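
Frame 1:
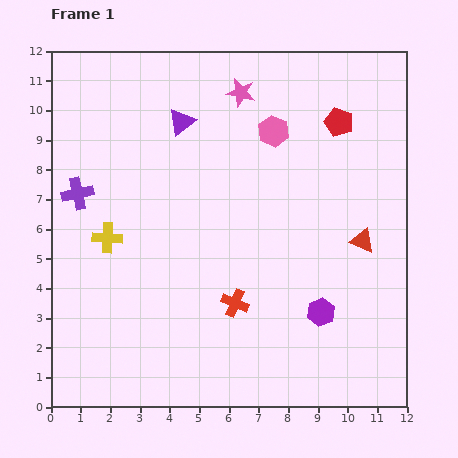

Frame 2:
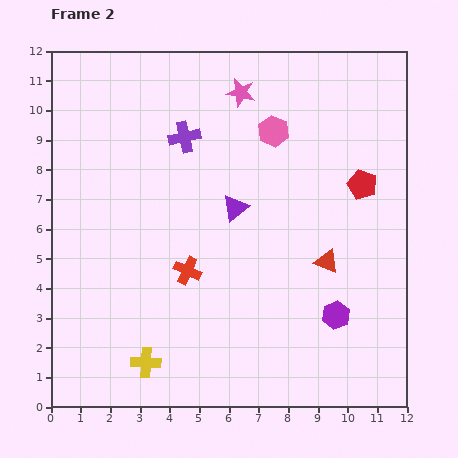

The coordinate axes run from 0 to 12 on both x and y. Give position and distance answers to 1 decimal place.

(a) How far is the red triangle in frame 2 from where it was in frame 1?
1.4

The red triangle moved from (10.5, 5.6) to (9.3, 4.9), a distance of √(1.2² + 0.7²) ≈ 1.4.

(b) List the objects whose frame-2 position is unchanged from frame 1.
the pink hexagon, the pink star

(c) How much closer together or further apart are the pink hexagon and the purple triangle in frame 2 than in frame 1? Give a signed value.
-0.2

Distance in frame 1: 3.1. Distance in frame 2: 2.9.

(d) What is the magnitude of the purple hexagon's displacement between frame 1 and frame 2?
0.5

The purple hexagon moved from (9.1, 3.2) to (9.6, 3.1), a distance of √(0.5² + 0.1²) ≈ 0.5.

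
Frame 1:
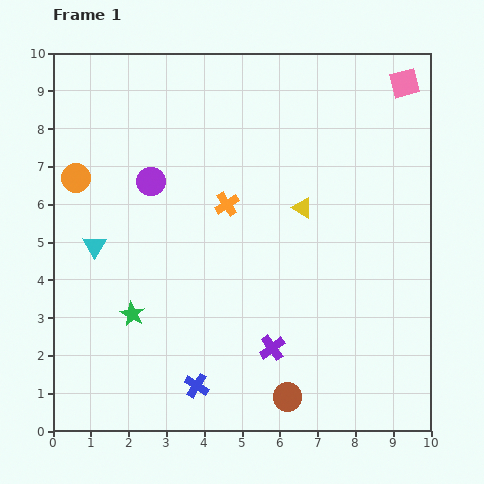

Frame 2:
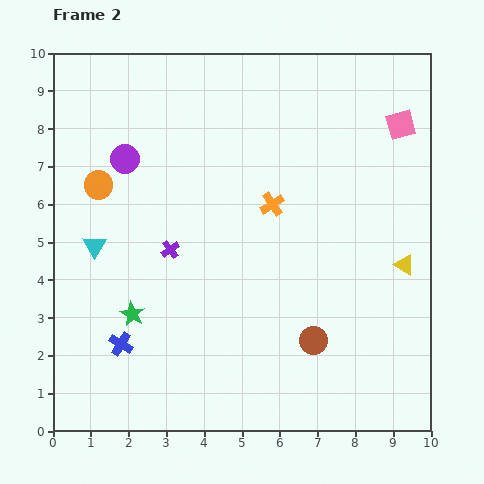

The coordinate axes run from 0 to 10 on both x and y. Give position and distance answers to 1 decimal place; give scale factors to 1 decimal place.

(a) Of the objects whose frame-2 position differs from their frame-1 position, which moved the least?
the orange circle

(moved 0.6)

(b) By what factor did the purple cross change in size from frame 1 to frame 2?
0.7×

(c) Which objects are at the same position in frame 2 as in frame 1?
the cyan triangle, the green star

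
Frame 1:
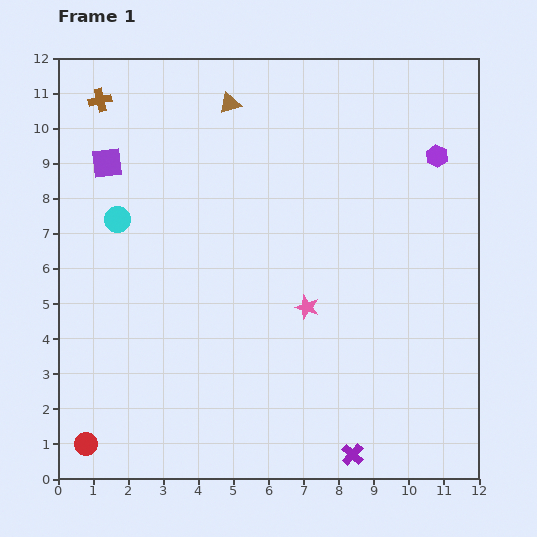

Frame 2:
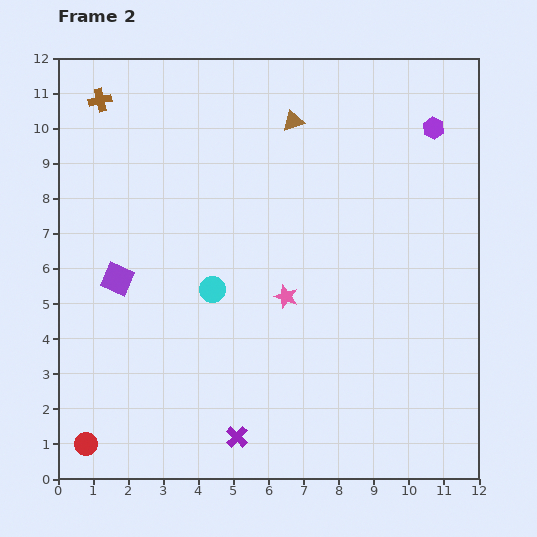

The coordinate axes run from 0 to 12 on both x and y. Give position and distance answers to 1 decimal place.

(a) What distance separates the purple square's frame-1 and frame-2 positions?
3.3

The purple square moved from (1.4, 9.0) to (1.7, 5.7), a distance of √(0.3² + 3.3²) ≈ 3.3.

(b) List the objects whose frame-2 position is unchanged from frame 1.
the brown cross, the red circle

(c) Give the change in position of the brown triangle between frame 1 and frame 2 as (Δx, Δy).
(1.8, -0.5)

The brown triangle was at (4.9, 10.7) in frame 1 and (6.7, 10.2) in frame 2.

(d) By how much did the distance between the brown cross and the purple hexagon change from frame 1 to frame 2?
-0.2

Distance in frame 1: 9.7. Distance in frame 2: 9.5.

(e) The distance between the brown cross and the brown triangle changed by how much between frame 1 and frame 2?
+1.8

Distance in frame 1: 3.7. Distance in frame 2: 5.5.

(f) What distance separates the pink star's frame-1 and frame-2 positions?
0.7

The pink star moved from (7.1, 4.9) to (6.5, 5.2), a distance of √(0.6² + 0.3²) ≈ 0.7.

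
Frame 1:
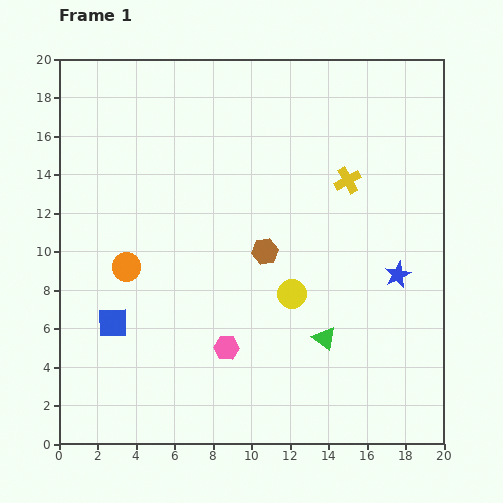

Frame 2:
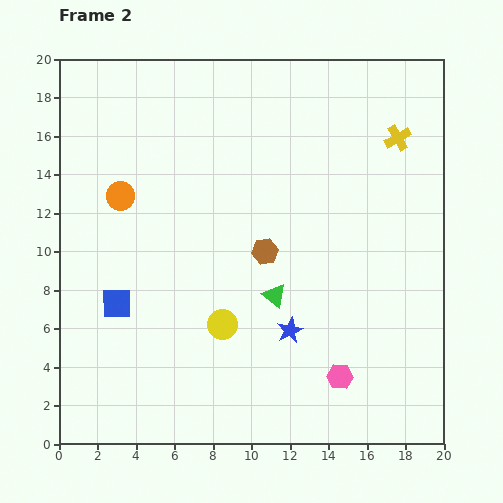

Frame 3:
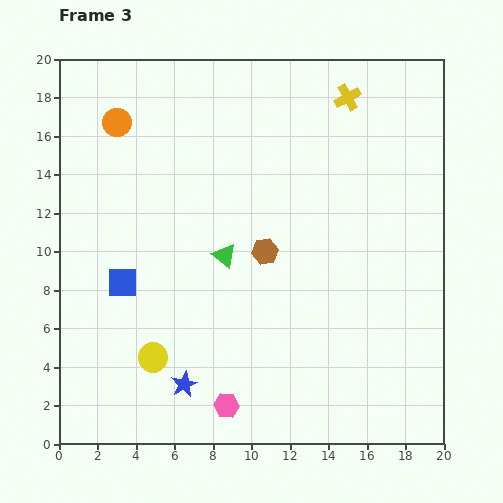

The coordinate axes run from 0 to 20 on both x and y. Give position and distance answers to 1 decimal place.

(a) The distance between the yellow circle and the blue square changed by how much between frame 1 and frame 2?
-3.8

Distance in frame 1: 9.4. Distance in frame 2: 5.6.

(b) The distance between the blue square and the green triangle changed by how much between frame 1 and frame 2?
-2.8

Distance in frame 1: 11.0. Distance in frame 2: 8.2.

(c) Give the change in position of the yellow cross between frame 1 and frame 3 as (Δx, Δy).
(0.0, 4.3)

The yellow cross was at (15.0, 13.7) in frame 1 and (15.0, 18.0) in frame 3.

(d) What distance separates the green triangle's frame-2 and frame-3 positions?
3.3

The green triangle moved from (11.2, 7.7) to (8.6, 9.8), a distance of √(2.6² + 2.1²) ≈ 3.3.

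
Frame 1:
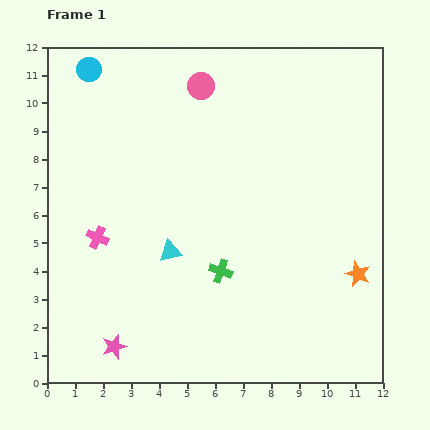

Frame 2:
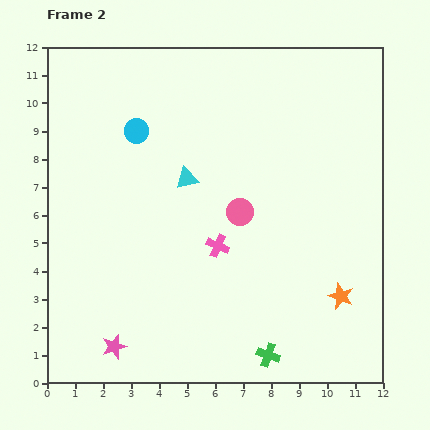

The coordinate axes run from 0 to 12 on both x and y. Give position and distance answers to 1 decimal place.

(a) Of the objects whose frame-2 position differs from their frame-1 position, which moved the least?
the orange star

(moved 1.0)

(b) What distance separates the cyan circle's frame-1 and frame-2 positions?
2.8

The cyan circle moved from (1.5, 11.2) to (3.2, 9.0), a distance of √(1.7² + 2.2²) ≈ 2.8.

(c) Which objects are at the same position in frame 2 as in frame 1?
the pink star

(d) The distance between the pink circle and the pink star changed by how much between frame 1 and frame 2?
-3.2

Distance in frame 1: 9.8. Distance in frame 2: 6.6.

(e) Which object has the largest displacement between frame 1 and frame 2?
the pink circle

(moved 4.7; next 4.3)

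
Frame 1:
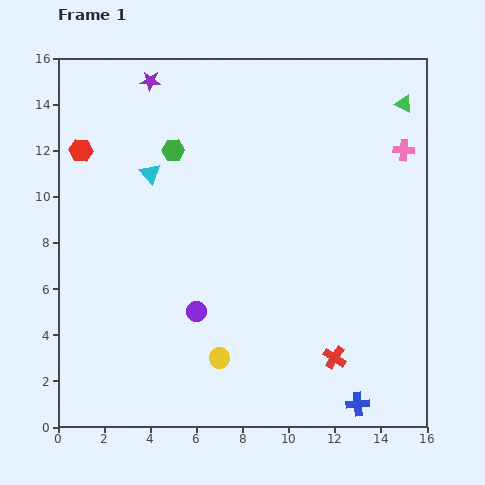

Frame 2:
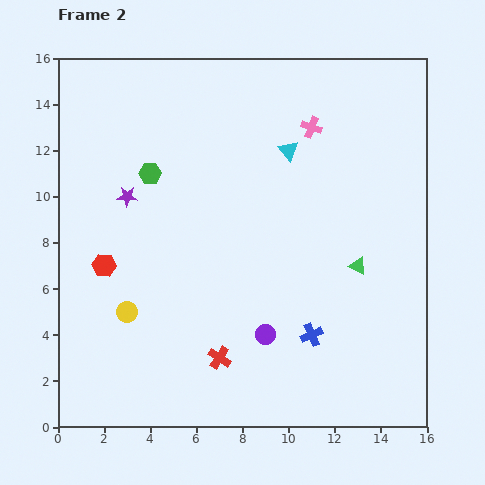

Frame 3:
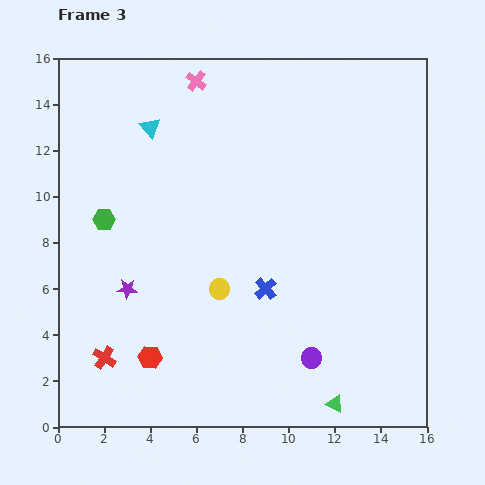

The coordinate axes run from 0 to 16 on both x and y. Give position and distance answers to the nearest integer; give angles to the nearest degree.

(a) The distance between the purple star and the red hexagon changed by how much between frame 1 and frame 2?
-1

Distance in frame 1: 4. Distance in frame 2: 3.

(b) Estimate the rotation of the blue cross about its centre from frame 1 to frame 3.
36° counter-clockwise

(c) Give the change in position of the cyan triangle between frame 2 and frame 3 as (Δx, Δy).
(-6, 1)

The cyan triangle was at (10, 12) in frame 2 and (4, 13) in frame 3.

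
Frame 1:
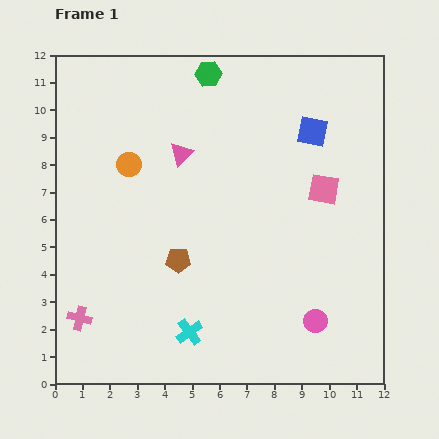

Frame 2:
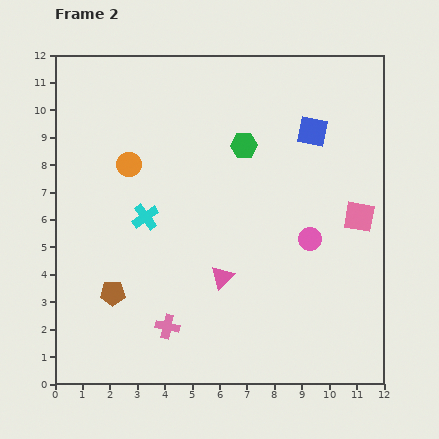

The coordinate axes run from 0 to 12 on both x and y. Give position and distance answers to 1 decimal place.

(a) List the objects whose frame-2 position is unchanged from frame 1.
the orange circle, the blue square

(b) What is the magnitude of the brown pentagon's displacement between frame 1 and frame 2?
2.7

The brown pentagon moved from (4.5, 4.5) to (2.1, 3.3), a distance of √(2.4² + 1.2²) ≈ 2.7.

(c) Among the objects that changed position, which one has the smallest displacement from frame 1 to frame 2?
the pink square

(moved 1.6)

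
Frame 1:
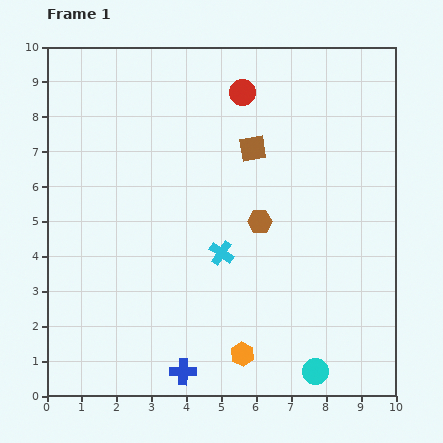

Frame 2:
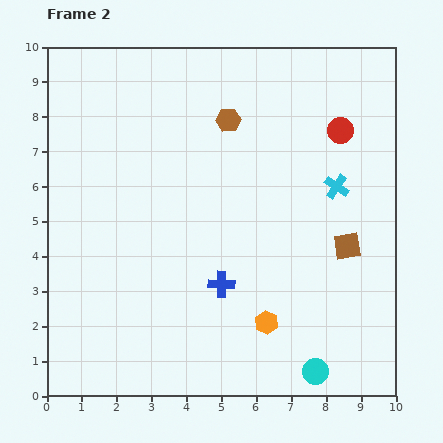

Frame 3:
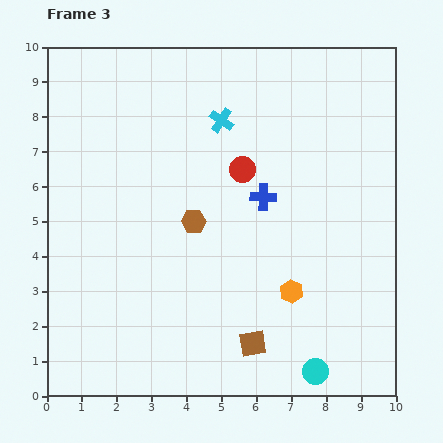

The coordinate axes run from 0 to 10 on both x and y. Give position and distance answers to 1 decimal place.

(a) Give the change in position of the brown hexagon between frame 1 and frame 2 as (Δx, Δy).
(-0.9, 2.9)

The brown hexagon was at (6.1, 5.0) in frame 1 and (5.2, 7.9) in frame 2.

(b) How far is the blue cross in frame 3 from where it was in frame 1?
5.5

The blue cross moved from (3.9, 0.7) to (6.2, 5.7), a distance of √(2.3² + 5.0²) ≈ 5.5.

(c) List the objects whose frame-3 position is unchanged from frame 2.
the cyan circle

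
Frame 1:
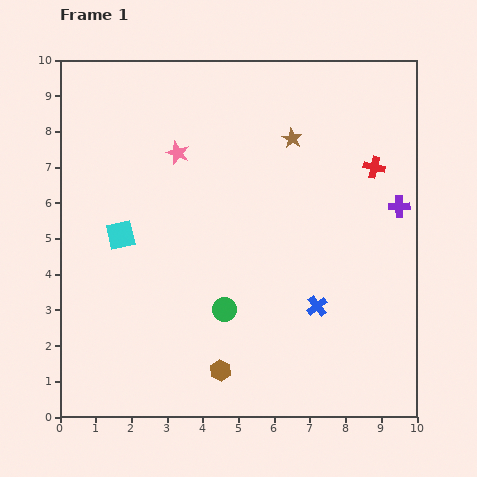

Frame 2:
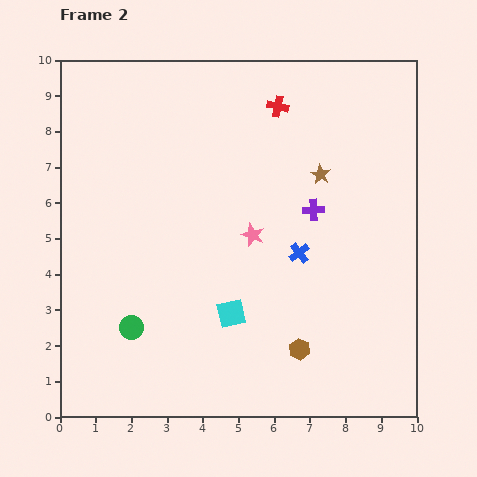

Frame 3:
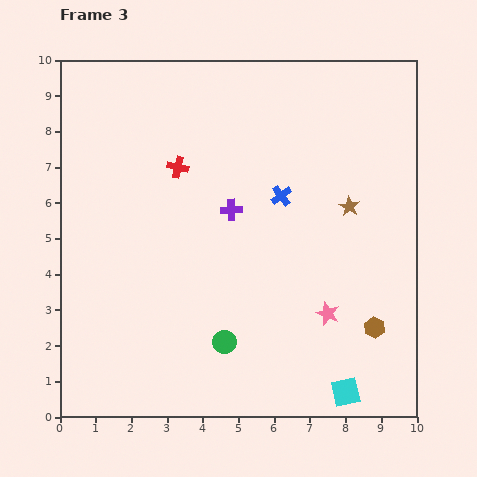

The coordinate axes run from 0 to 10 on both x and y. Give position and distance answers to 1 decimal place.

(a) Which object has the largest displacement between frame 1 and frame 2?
the cyan square

(moved 3.8; next 3.2)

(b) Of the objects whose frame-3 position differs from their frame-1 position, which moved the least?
the green circle

(moved 0.9)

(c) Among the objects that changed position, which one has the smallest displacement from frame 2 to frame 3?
the brown star

(moved 1.2)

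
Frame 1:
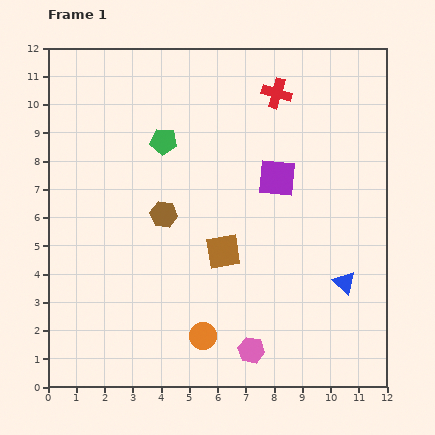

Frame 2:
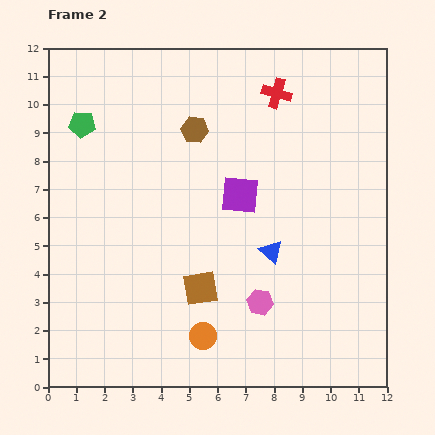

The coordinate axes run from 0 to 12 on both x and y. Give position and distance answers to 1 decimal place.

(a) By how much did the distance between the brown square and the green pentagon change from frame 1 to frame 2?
+2.8

Distance in frame 1: 4.4. Distance in frame 2: 7.2.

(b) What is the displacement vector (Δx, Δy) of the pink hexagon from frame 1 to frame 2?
(0.3, 1.7)

The pink hexagon was at (7.2, 1.3) in frame 1 and (7.5, 3.0) in frame 2.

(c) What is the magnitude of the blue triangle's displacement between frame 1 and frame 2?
2.8

The blue triangle moved from (10.5, 3.7) to (7.9, 4.8), a distance of √(2.6² + 1.1²) ≈ 2.8.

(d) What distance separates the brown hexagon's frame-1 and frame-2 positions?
3.2

The brown hexagon moved from (4.1, 6.1) to (5.2, 9.1), a distance of √(1.1² + 3.0²) ≈ 3.2.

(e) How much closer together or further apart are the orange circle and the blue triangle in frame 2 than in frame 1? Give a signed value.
-1.5

Distance in frame 1: 5.3. Distance in frame 2: 3.8.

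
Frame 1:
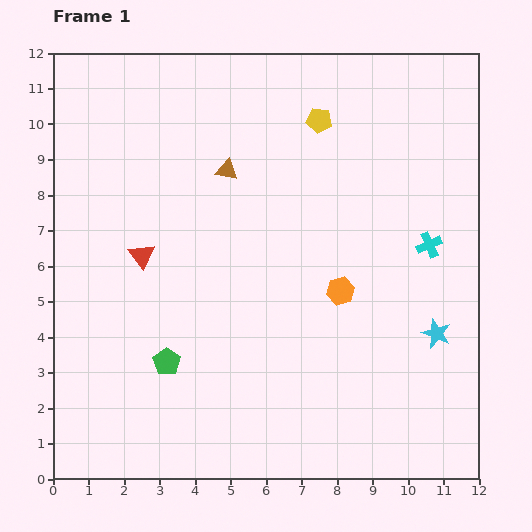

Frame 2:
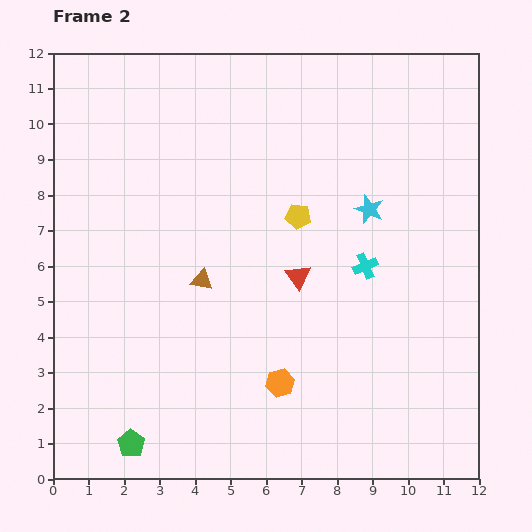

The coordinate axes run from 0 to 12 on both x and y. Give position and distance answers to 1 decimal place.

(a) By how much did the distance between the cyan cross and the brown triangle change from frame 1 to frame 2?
-1.5

Distance in frame 1: 6.1. Distance in frame 2: 4.6.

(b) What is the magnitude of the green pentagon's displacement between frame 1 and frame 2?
2.5

The green pentagon moved from (3.2, 3.3) to (2.2, 1.0), a distance of √(1.0² + 2.3²) ≈ 2.5.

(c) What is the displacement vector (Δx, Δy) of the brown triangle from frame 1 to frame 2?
(-0.7, -3.1)

The brown triangle was at (4.9, 8.7) in frame 1 and (4.2, 5.6) in frame 2.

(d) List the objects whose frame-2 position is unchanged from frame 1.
none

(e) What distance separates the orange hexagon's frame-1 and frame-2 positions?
3.1

The orange hexagon moved from (8.1, 5.3) to (6.4, 2.7), a distance of √(1.7² + 2.6²) ≈ 3.1.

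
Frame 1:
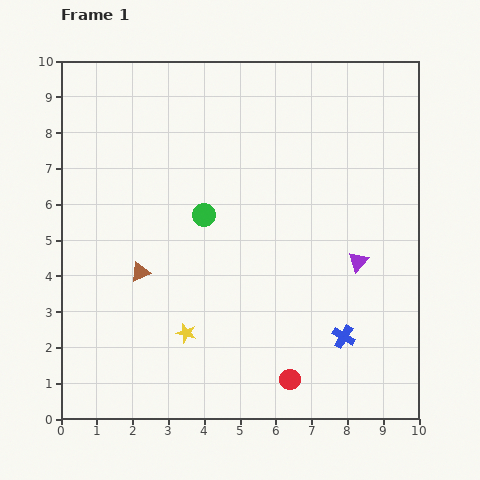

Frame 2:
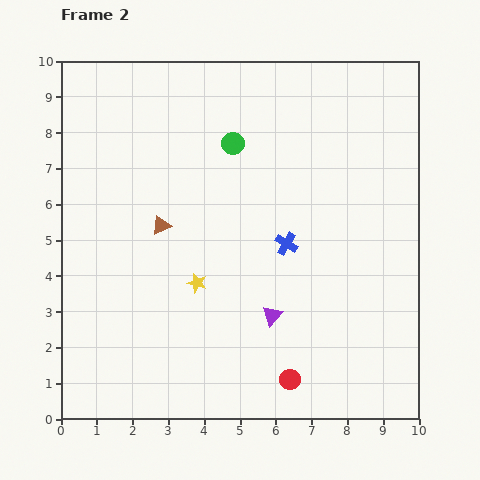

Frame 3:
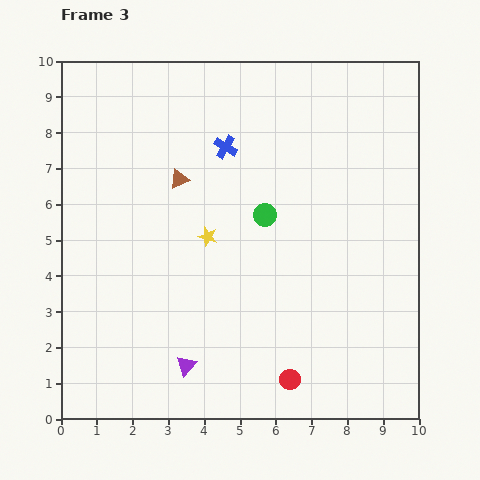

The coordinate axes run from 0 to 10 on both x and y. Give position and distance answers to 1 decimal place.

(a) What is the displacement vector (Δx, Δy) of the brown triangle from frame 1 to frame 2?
(0.6, 1.3)

The brown triangle was at (2.2, 4.1) in frame 1 and (2.8, 5.4) in frame 2.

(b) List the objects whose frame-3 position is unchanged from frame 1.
the red circle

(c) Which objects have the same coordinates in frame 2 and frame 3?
the red circle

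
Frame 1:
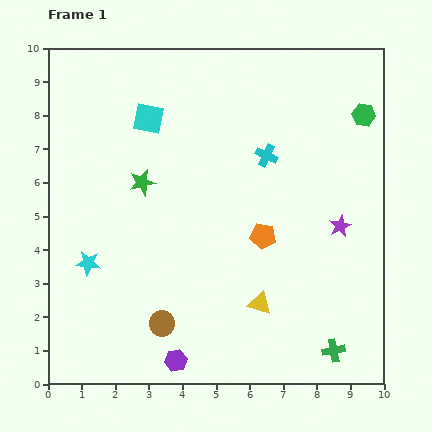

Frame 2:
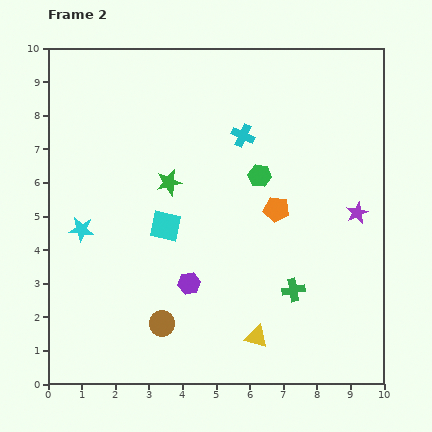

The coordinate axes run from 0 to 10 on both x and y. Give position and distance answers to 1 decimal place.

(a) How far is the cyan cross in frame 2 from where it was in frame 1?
0.9

The cyan cross moved from (6.5, 6.8) to (5.8, 7.4), a distance of √(0.7² + 0.6²) ≈ 0.9.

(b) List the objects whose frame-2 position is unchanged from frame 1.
the brown circle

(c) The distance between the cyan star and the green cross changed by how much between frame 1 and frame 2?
-1.1

Distance in frame 1: 7.7. Distance in frame 2: 6.6.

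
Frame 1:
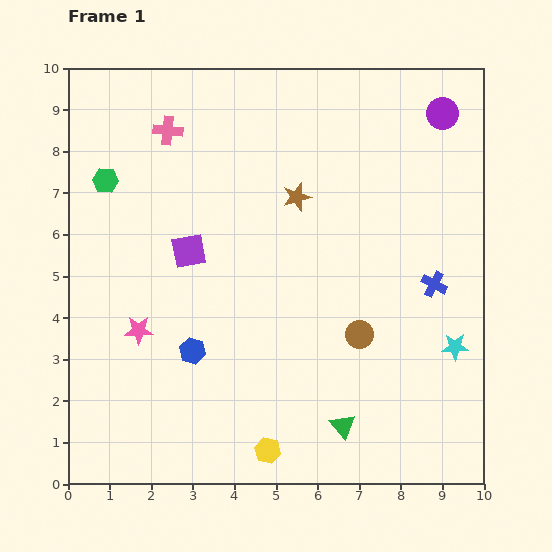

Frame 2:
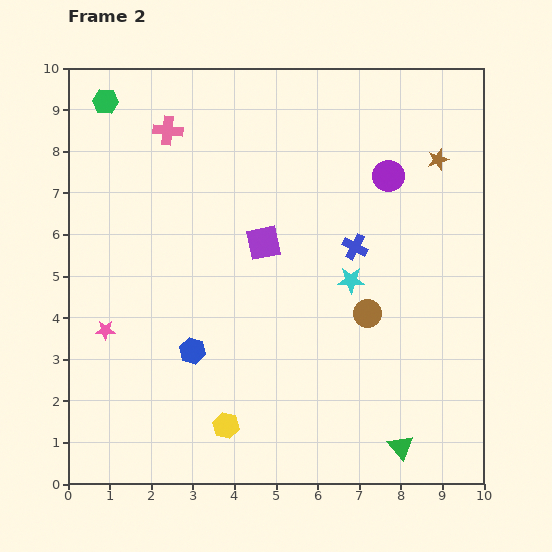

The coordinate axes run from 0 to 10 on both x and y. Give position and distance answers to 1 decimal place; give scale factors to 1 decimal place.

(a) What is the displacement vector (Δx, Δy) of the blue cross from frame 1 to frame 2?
(-1.9, 0.9)

The blue cross was at (8.8, 4.8) in frame 1 and (6.9, 5.7) in frame 2.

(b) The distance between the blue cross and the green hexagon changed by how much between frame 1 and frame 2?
-1.4

Distance in frame 1: 8.3. Distance in frame 2: 6.9.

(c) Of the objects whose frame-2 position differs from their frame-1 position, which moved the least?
the brown circle

(moved 0.5)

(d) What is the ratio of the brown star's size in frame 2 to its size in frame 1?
0.7×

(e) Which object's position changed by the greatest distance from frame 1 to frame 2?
the brown star

(moved 3.5; next 3.0)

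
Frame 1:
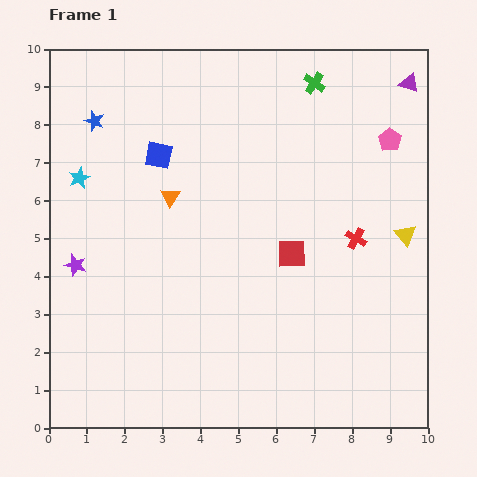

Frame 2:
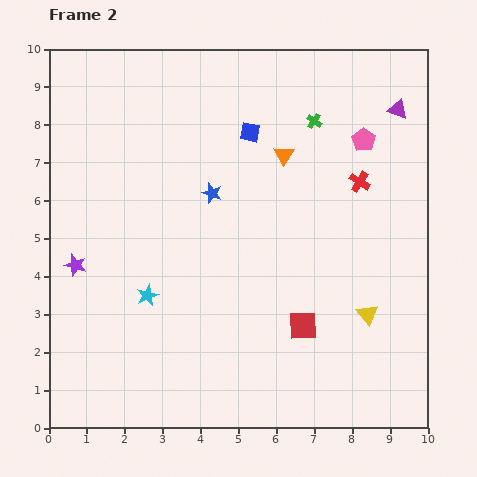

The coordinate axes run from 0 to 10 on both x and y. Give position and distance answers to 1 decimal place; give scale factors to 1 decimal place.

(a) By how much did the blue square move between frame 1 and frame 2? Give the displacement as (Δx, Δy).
(2.4, 0.6)

The blue square was at (2.9, 7.2) in frame 1 and (5.3, 7.8) in frame 2.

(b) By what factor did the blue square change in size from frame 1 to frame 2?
0.7×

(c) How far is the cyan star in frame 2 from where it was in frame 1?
3.6

The cyan star moved from (0.8, 6.6) to (2.6, 3.5), a distance of √(1.8² + 3.1²) ≈ 3.6.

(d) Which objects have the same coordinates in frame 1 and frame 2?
the purple star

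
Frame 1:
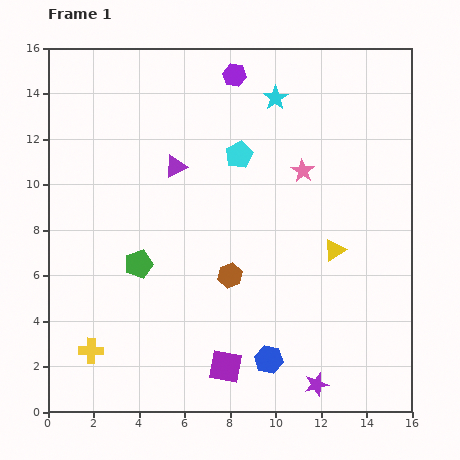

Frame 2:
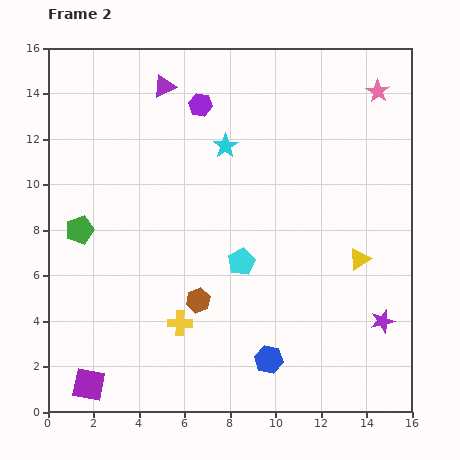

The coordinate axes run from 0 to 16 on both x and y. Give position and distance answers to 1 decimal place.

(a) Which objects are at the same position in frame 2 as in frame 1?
the blue hexagon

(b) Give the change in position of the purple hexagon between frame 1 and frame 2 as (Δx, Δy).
(-1.5, -1.3)

The purple hexagon was at (8.2, 14.8) in frame 1 and (6.7, 13.5) in frame 2.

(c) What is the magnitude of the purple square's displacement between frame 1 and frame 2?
6.1

The purple square moved from (7.8, 2.0) to (1.8, 1.2), a distance of √(6.0² + 0.8²) ≈ 6.1.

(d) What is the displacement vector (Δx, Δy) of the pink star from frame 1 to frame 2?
(3.3, 3.5)

The pink star was at (11.2, 10.6) in frame 1 and (14.5, 14.1) in frame 2.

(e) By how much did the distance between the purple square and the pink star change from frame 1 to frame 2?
+8.9

Distance in frame 1: 9.2. Distance in frame 2: 18.1.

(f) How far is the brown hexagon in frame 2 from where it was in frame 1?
1.8

The brown hexagon moved from (8.0, 6.0) to (6.6, 4.9), a distance of √(1.4² + 1.1²) ≈ 1.8.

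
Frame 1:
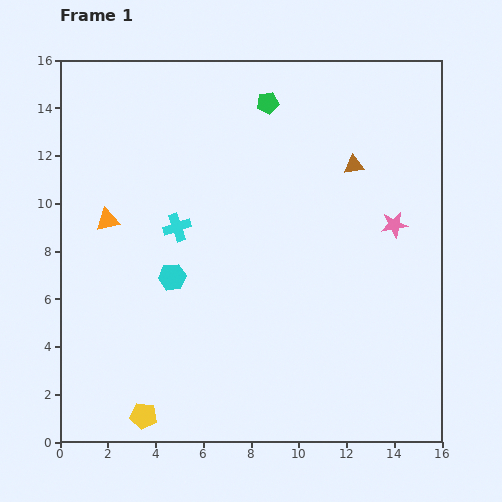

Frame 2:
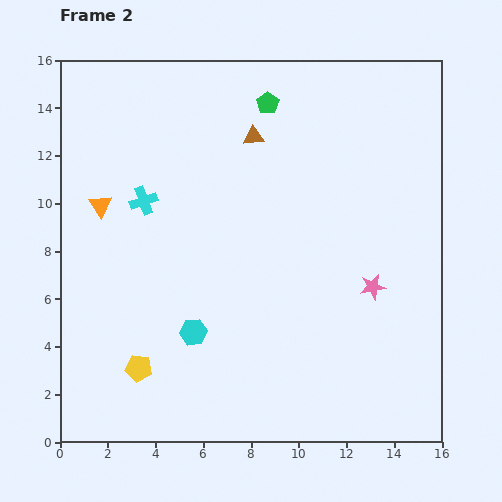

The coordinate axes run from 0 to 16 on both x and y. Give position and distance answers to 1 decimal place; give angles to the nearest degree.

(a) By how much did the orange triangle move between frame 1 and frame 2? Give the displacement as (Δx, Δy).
(-0.3, 0.6)

The orange triangle was at (2.0, 9.3) in frame 1 and (1.7, 9.9) in frame 2.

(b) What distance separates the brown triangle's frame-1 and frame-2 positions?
4.4

The brown triangle moved from (12.3, 11.6) to (8.1, 12.8), a distance of √(4.2² + 1.2²) ≈ 4.4.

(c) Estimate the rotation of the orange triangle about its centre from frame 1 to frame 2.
53° counter-clockwise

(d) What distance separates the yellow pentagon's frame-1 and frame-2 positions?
2.0

The yellow pentagon moved from (3.5, 1.1) to (3.3, 3.1), a distance of √(0.2² + 2.0²) ≈ 2.0.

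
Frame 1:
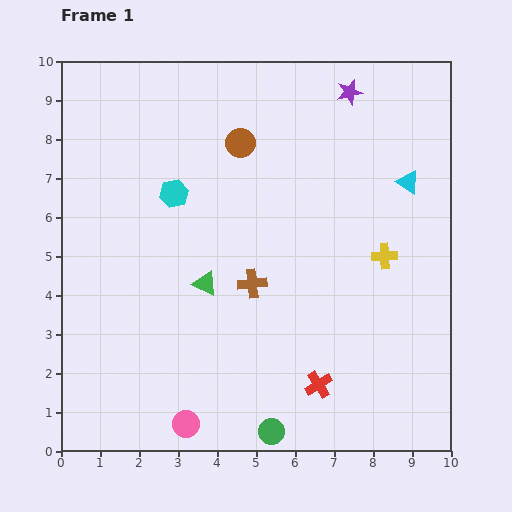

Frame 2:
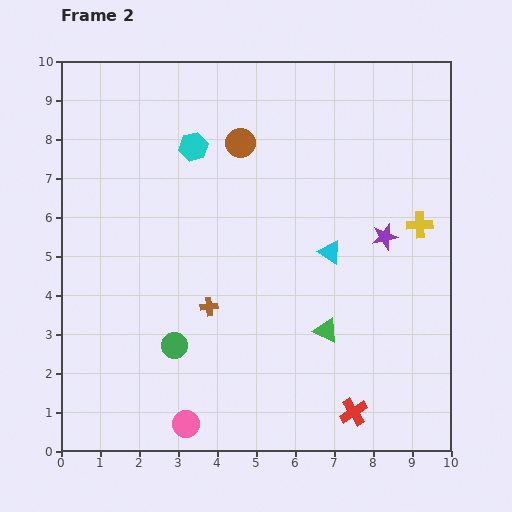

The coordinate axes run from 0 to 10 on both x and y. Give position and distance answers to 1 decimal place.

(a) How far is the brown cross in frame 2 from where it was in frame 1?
1.3

The brown cross moved from (4.9, 4.3) to (3.8, 3.7), a distance of √(1.1² + 0.6²) ≈ 1.3.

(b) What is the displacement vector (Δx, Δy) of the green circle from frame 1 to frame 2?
(-2.5, 2.2)

The green circle was at (5.4, 0.5) in frame 1 and (2.9, 2.7) in frame 2.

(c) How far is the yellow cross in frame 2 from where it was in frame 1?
1.2

The yellow cross moved from (8.3, 5.0) to (9.2, 5.8), a distance of √(0.9² + 0.8²) ≈ 1.2.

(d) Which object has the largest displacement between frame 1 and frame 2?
the purple star

(moved 3.8; next 3.3)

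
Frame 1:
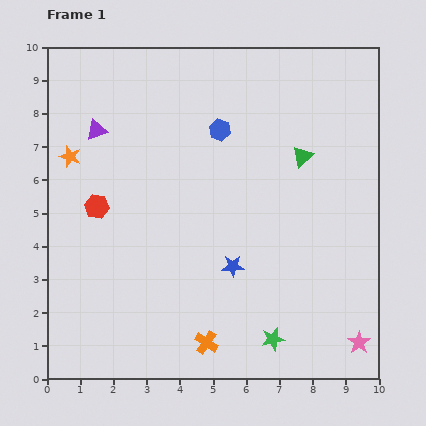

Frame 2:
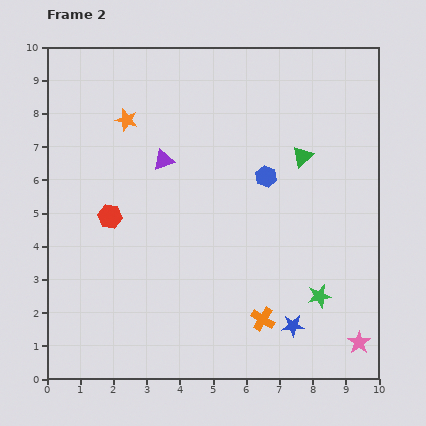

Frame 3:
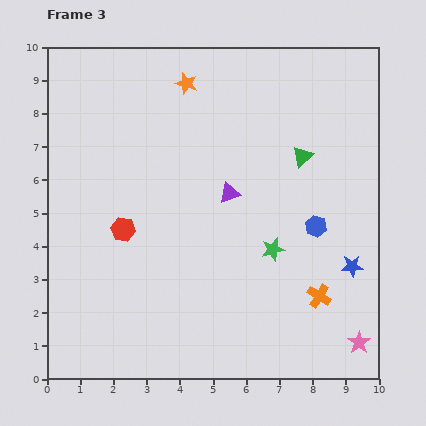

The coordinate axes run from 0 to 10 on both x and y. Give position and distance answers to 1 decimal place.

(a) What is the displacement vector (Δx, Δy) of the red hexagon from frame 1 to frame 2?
(0.4, -0.3)

The red hexagon was at (1.5, 5.2) in frame 1 and (1.9, 4.9) in frame 2.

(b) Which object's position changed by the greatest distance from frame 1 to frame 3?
the purple triangle

(moved 4.4; next 4.1)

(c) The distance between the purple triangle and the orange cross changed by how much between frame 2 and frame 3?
-1.6

Distance in frame 2: 5.7. Distance in frame 3: 4.1.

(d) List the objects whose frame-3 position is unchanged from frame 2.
the pink star, the green triangle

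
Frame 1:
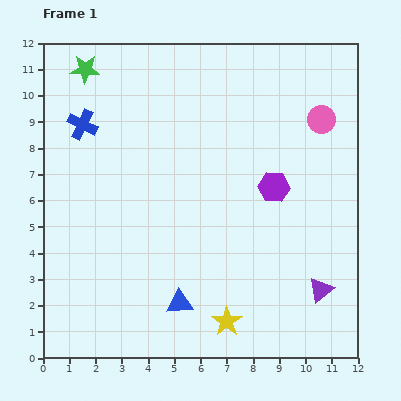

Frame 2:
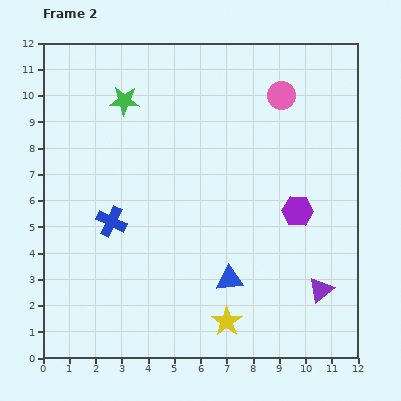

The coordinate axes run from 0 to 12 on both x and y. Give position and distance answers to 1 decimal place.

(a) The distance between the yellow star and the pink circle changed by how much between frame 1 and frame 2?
+0.4

Distance in frame 1: 8.5. Distance in frame 2: 8.9.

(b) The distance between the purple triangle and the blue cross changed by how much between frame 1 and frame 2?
-2.7

Distance in frame 1: 11.1. Distance in frame 2: 8.4.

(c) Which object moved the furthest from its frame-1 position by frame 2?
the blue cross

(moved 3.9; next 2.1)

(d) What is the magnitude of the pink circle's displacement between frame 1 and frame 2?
1.7

The pink circle moved from (10.6, 9.1) to (9.1, 10.0), a distance of √(1.5² + 0.9²) ≈ 1.7.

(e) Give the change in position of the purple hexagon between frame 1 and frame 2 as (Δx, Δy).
(0.9, -0.9)

The purple hexagon was at (8.8, 6.5) in frame 1 and (9.7, 5.6) in frame 2.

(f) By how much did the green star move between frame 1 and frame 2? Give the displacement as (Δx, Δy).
(1.5, -1.2)

The green star was at (1.6, 11.0) in frame 1 and (3.1, 9.8) in frame 2.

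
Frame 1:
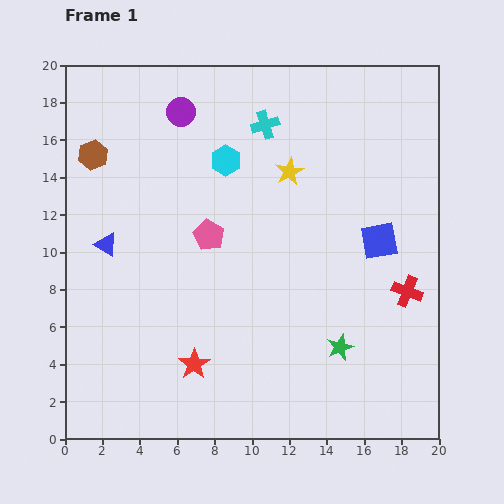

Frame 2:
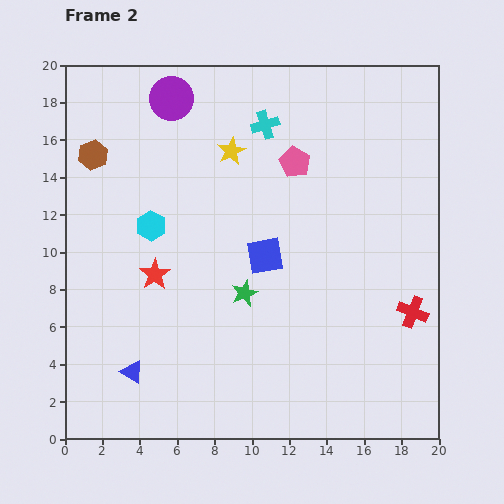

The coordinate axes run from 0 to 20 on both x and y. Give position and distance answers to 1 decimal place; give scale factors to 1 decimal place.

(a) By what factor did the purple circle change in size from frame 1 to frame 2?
1.5×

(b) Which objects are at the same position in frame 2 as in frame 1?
the cyan cross, the brown hexagon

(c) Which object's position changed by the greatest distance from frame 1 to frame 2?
the blue triangle

(moved 6.9; next 6.2)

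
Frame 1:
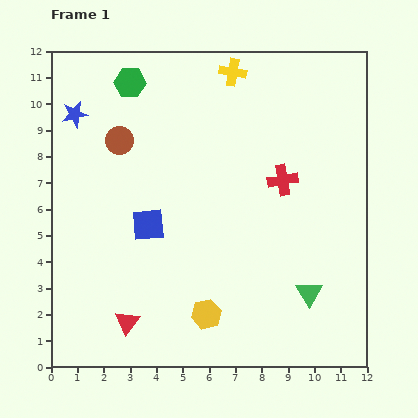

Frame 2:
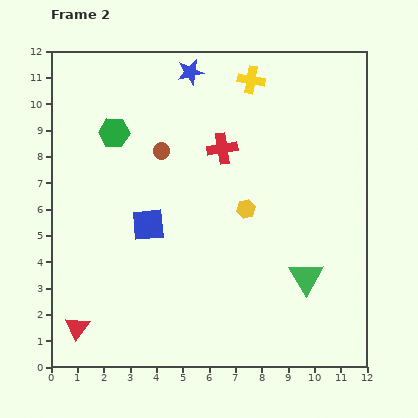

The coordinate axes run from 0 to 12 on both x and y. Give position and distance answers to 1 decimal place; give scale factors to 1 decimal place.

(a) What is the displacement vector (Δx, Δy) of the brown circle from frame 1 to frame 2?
(1.6, -0.4)

The brown circle was at (2.6, 8.6) in frame 1 and (4.2, 8.2) in frame 2.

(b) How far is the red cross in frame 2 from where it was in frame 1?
2.6

The red cross moved from (8.8, 7.1) to (6.5, 8.3), a distance of √(2.3² + 1.2²) ≈ 2.6.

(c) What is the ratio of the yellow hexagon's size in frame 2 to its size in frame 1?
0.6×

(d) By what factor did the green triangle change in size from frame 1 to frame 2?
1.3×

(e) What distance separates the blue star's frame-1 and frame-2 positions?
4.7

The blue star moved from (0.9, 9.6) to (5.3, 11.2), a distance of √(4.4² + 1.6²) ≈ 4.7.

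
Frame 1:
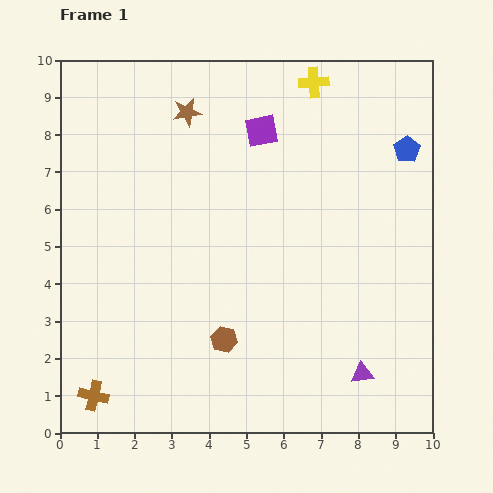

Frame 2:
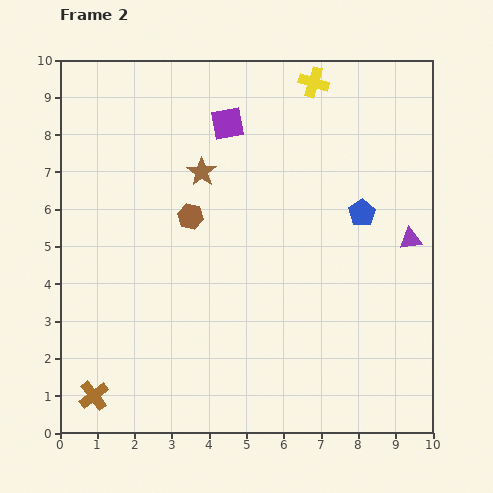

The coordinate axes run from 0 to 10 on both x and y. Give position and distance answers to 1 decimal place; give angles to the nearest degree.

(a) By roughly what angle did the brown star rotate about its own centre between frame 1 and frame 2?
27° counter-clockwise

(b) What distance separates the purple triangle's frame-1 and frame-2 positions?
3.8

The purple triangle moved from (8.1, 1.6) to (9.4, 5.2), a distance of √(1.3² + 3.6²) ≈ 3.8.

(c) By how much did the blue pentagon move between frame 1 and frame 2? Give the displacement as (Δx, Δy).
(-1.2, -1.7)

The blue pentagon was at (9.3, 7.6) in frame 1 and (8.1, 5.9) in frame 2.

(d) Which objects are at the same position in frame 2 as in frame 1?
the brown cross, the yellow cross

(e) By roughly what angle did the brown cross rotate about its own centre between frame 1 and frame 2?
40° clockwise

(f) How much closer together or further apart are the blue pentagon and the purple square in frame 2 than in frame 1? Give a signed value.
+0.4

Distance in frame 1: 3.9. Distance in frame 2: 4.3.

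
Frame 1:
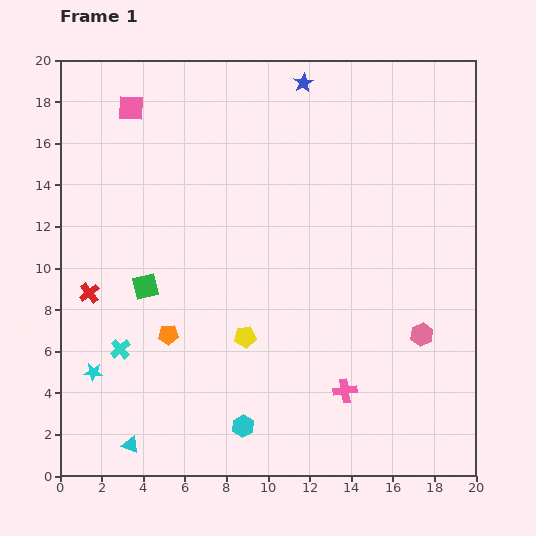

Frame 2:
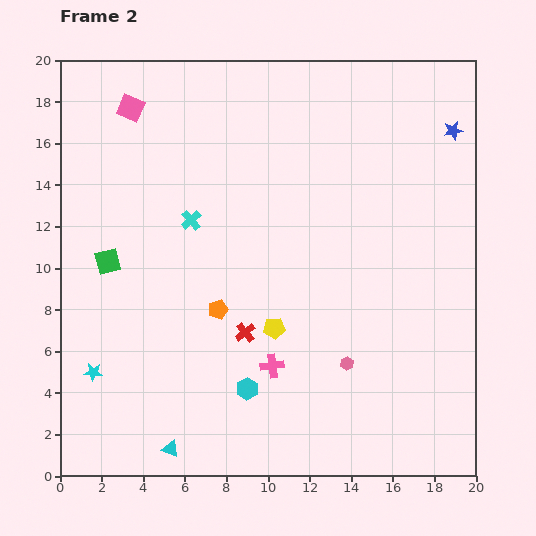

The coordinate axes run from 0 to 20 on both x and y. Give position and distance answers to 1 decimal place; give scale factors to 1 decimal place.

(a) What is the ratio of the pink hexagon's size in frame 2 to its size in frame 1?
0.6×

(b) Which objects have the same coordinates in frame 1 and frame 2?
the pink square, the cyan star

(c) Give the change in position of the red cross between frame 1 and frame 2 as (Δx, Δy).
(7.5, -1.9)

The red cross was at (1.4, 8.8) in frame 1 and (8.9, 6.9) in frame 2.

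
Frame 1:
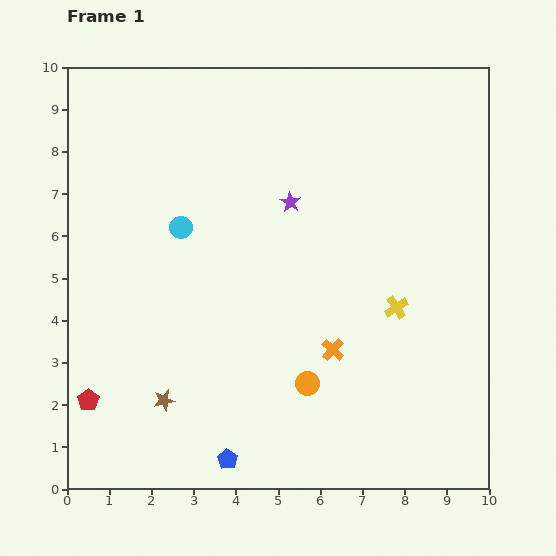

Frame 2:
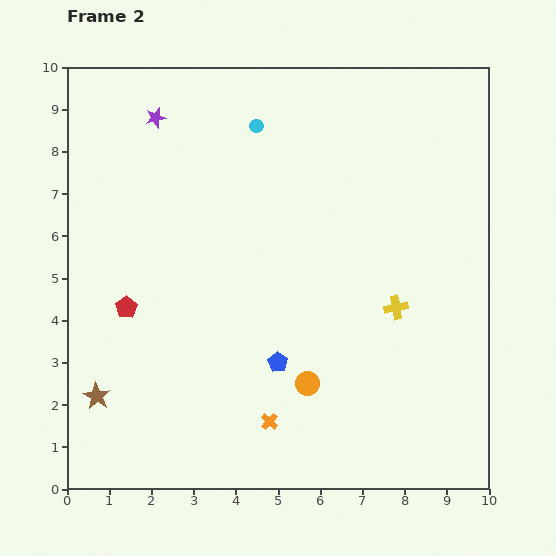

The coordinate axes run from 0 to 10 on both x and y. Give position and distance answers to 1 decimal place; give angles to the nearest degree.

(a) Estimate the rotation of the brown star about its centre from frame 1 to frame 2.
28° counter-clockwise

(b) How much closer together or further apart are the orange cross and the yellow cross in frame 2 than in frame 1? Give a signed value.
+2.2

Distance in frame 1: 1.8. Distance in frame 2: 4.0.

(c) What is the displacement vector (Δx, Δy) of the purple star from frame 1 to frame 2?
(-3.2, 2.0)

The purple star was at (5.3, 6.8) in frame 1 and (2.1, 8.8) in frame 2.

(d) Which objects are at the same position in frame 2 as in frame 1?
the yellow cross, the orange circle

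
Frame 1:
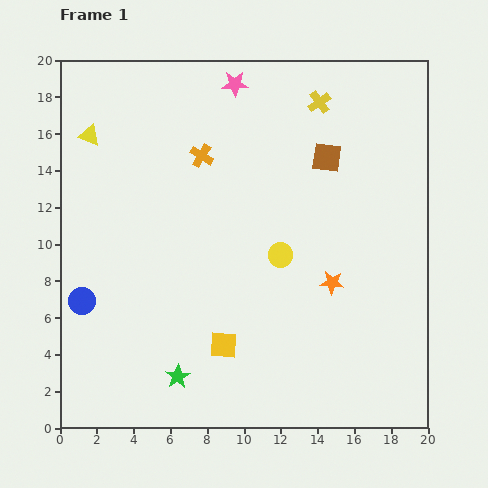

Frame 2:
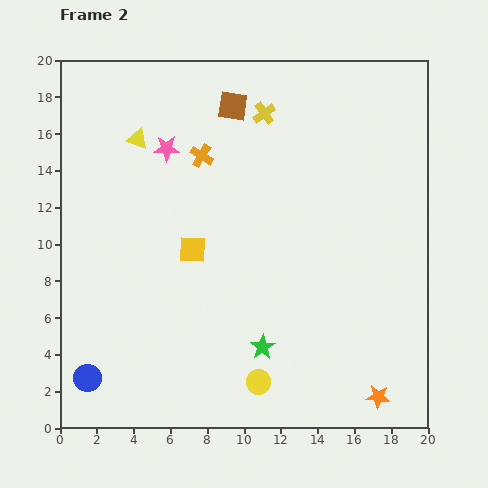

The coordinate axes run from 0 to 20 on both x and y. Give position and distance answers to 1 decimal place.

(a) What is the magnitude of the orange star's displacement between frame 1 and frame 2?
6.7

The orange star moved from (14.8, 7.9) to (17.3, 1.7), a distance of √(2.5² + 6.2²) ≈ 6.7.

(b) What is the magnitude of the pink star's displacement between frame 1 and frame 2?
5.1

The pink star moved from (9.5, 18.7) to (5.8, 15.2), a distance of √(3.7² + 3.5²) ≈ 5.1.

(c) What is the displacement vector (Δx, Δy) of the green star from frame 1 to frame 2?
(4.6, 1.6)

The green star was at (6.4, 2.8) in frame 1 and (11.0, 4.4) in frame 2.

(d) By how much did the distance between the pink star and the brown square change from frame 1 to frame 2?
-2.1

Distance in frame 1: 6.4. Distance in frame 2: 4.3.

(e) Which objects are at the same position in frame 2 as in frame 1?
the orange cross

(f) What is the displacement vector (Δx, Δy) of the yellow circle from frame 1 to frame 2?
(-1.2, -6.9)

The yellow circle was at (12.0, 9.4) in frame 1 and (10.8, 2.5) in frame 2.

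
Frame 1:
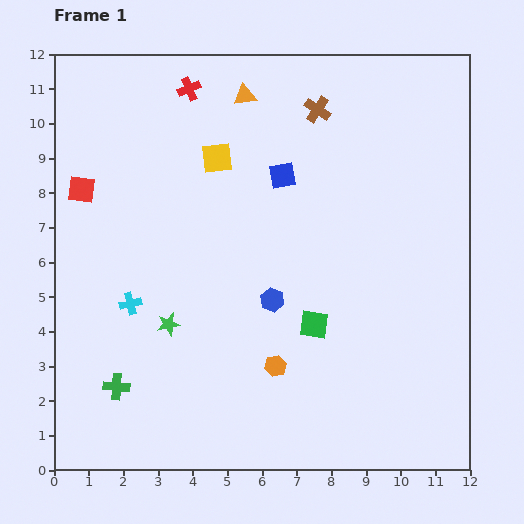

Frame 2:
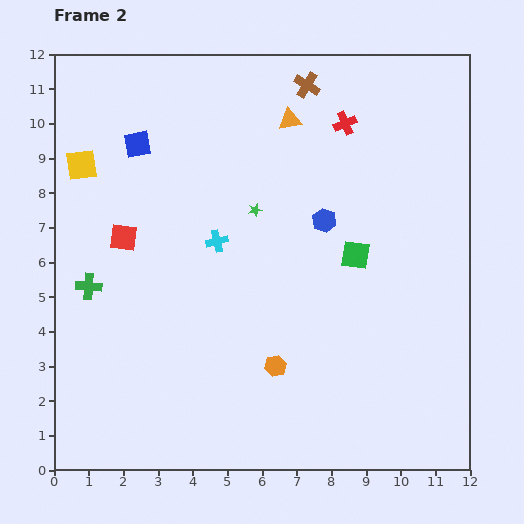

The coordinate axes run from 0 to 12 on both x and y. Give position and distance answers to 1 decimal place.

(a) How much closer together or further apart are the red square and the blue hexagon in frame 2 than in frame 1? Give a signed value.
-0.6

Distance in frame 1: 6.4. Distance in frame 2: 5.8.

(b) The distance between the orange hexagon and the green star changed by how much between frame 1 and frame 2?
+1.2

Distance in frame 1: 3.3. Distance in frame 2: 4.5.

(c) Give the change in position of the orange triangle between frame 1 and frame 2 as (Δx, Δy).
(1.3, -0.7)

The orange triangle was at (5.5, 10.8) in frame 1 and (6.8, 10.1) in frame 2.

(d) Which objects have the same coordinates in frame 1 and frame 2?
the orange hexagon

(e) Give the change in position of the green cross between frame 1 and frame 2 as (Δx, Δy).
(-0.8, 2.9)

The green cross was at (1.8, 2.4) in frame 1 and (1.0, 5.3) in frame 2.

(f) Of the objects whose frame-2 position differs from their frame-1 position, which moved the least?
the brown cross

(moved 0.8)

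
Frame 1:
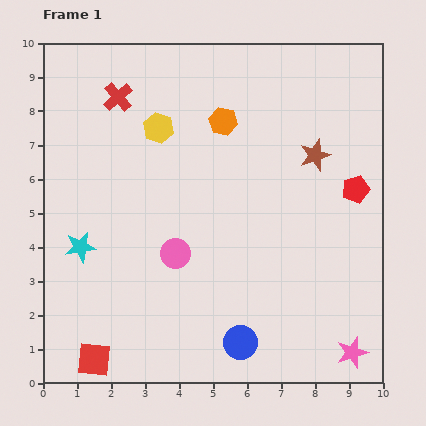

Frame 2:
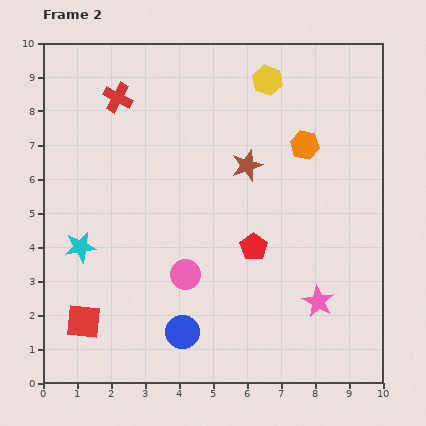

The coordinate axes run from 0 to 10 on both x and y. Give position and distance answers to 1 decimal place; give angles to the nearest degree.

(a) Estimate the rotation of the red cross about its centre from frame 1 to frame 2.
21° counter-clockwise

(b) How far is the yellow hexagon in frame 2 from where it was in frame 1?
3.5

The yellow hexagon moved from (3.4, 7.5) to (6.6, 8.9), a distance of √(3.2² + 1.4²) ≈ 3.5.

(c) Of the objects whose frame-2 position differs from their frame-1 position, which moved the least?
the pink circle

(moved 0.7)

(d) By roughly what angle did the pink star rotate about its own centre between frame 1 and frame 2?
26° counter-clockwise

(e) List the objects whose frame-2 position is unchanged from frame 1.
the red cross, the cyan star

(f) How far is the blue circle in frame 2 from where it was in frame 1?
1.7

The blue circle moved from (5.8, 1.2) to (4.1, 1.5), a distance of √(1.7² + 0.3²) ≈ 1.7.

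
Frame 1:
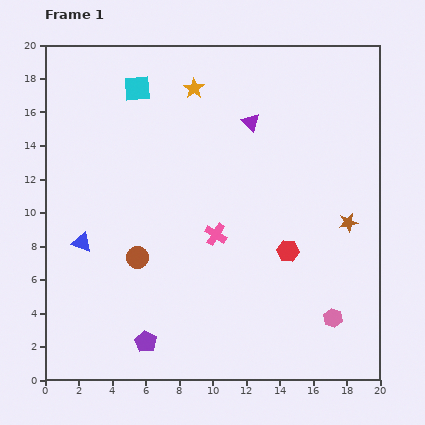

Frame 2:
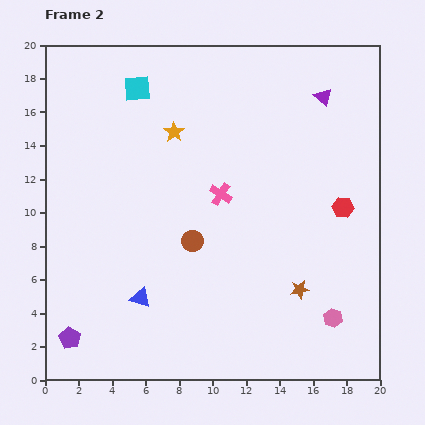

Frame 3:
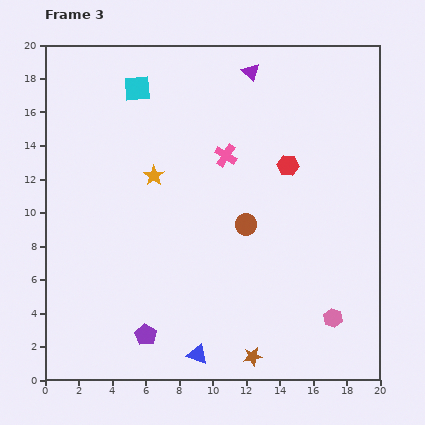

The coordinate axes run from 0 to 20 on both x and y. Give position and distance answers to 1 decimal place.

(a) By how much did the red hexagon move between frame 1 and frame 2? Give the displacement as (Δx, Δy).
(3.3, 2.6)

The red hexagon was at (14.5, 7.7) in frame 1 and (17.8, 10.3) in frame 2.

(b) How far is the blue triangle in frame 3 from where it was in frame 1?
9.6

The blue triangle moved from (2.2, 8.2) to (9.1, 1.5), a distance of √(6.9² + 6.7²) ≈ 9.6.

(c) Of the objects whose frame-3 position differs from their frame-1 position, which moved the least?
the purple pentagon

(moved 0.4)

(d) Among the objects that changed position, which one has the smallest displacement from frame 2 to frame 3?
the pink cross

(moved 2.3)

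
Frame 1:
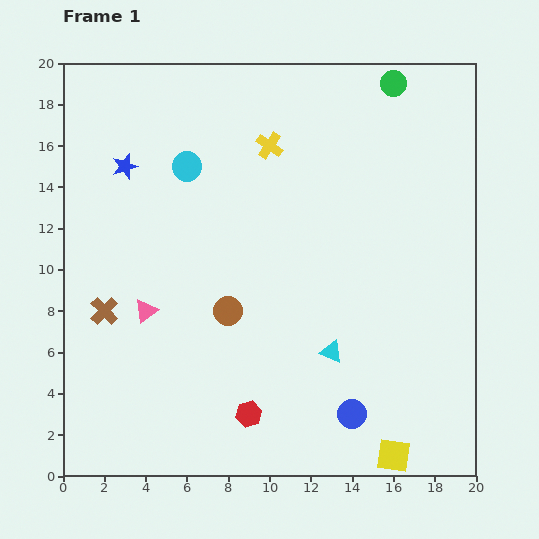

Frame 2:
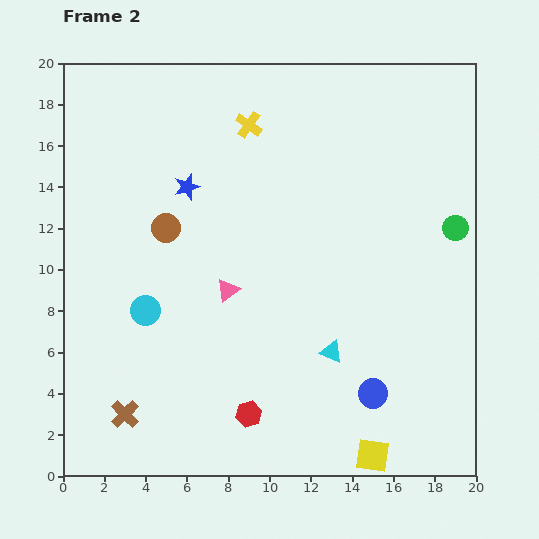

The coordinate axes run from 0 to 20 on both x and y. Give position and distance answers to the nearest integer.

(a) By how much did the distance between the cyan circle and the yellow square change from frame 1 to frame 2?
-4

Distance in frame 1: 17. Distance in frame 2: 13.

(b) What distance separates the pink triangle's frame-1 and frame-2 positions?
4

The pink triangle moved from (4, 8) to (8, 9), a distance of √(4² + 1²) ≈ 4.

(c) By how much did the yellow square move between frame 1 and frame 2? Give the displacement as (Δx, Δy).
(-1, 0)

The yellow square was at (16, 1) in frame 1 and (15, 1) in frame 2.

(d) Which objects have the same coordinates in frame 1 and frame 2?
the cyan triangle, the red hexagon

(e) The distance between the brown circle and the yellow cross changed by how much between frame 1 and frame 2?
-2

Distance in frame 1: 8. Distance in frame 2: 6.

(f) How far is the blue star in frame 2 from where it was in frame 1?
3

The blue star moved from (3, 15) to (6, 14), a distance of √(3² + 1²) ≈ 3.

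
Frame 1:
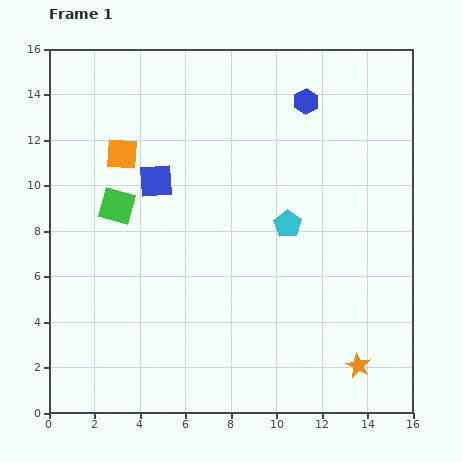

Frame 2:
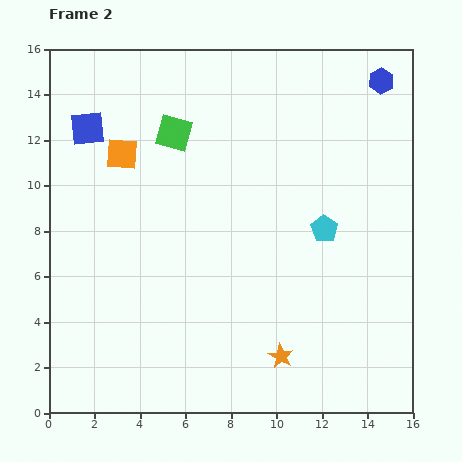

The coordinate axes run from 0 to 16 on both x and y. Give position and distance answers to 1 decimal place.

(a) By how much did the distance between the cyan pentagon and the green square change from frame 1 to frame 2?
+0.3

Distance in frame 1: 7.5. Distance in frame 2: 7.8.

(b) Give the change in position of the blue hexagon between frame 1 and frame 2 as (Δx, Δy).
(3.3, 0.9)

The blue hexagon was at (11.3, 13.7) in frame 1 and (14.6, 14.6) in frame 2.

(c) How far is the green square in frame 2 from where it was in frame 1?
4.1

The green square moved from (3.0, 9.1) to (5.5, 12.3), a distance of √(2.5² + 3.2²) ≈ 4.1.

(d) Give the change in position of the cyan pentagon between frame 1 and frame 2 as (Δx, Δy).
(1.6, -0.2)

The cyan pentagon was at (10.5, 8.3) in frame 1 and (12.1, 8.1) in frame 2.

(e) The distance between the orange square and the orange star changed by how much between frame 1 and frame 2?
-2.7

Distance in frame 1: 14.0. Distance in frame 2: 11.3.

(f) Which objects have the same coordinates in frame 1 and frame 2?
the orange square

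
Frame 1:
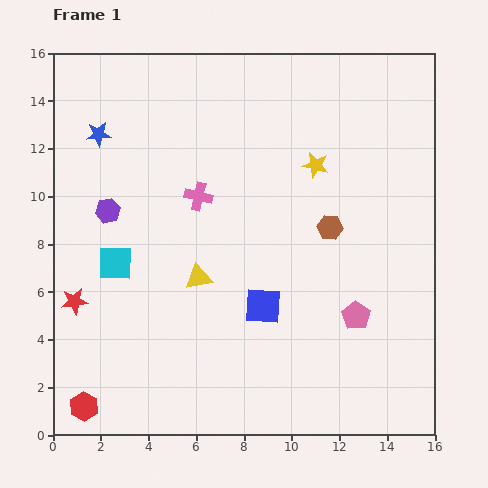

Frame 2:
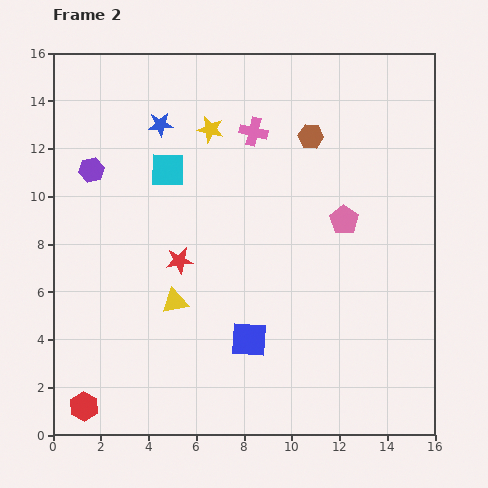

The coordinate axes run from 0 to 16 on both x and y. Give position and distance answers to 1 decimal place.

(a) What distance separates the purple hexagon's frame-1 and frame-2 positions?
1.8

The purple hexagon moved from (2.3, 9.4) to (1.6, 11.1), a distance of √(0.7² + 1.7²) ≈ 1.8.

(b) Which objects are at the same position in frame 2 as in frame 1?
the red hexagon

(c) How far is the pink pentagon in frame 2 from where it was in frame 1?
4.0

The pink pentagon moved from (12.7, 5.0) to (12.2, 9.0), a distance of √(0.5² + 4.0²) ≈ 4.0.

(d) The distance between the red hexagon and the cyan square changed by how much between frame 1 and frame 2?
+4.4

Distance in frame 1: 6.1. Distance in frame 2: 10.5.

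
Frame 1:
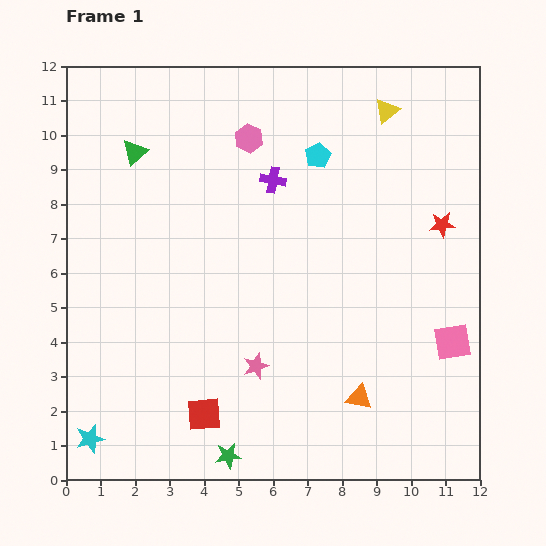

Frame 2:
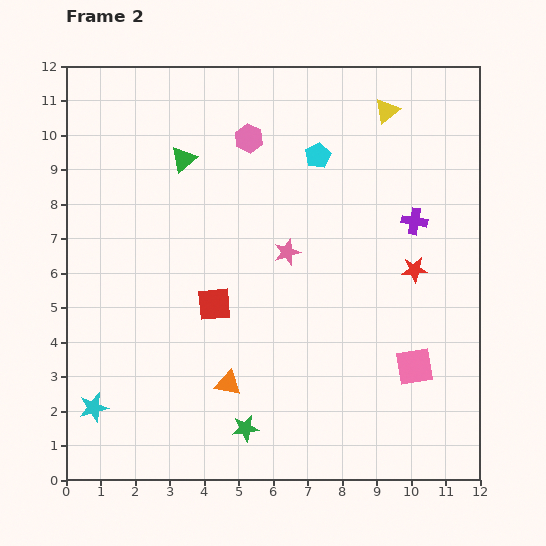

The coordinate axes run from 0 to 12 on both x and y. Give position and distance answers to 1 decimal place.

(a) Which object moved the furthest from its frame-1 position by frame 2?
the purple cross

(moved 4.3; next 3.8)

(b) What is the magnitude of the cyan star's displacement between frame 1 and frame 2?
0.9

The cyan star moved from (0.7, 1.2) to (0.8, 2.1), a distance of √(0.1² + 0.9²) ≈ 0.9.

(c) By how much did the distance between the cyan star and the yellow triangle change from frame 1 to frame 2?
-0.7

Distance in frame 1: 12.8. Distance in frame 2: 12.1.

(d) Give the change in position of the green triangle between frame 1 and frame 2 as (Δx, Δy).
(1.4, -0.2)

The green triangle was at (2.0, 9.5) in frame 1 and (3.4, 9.3) in frame 2.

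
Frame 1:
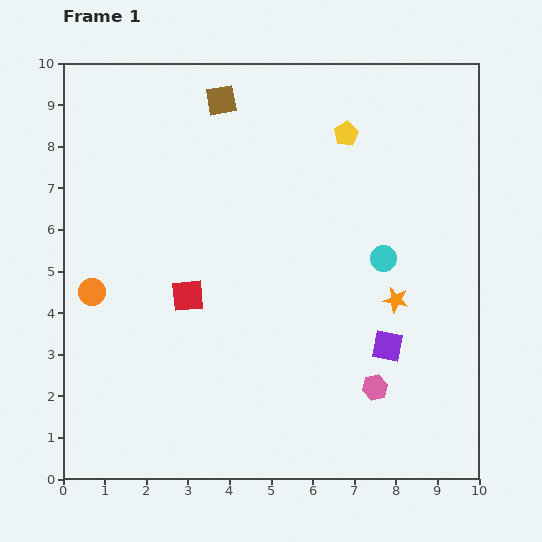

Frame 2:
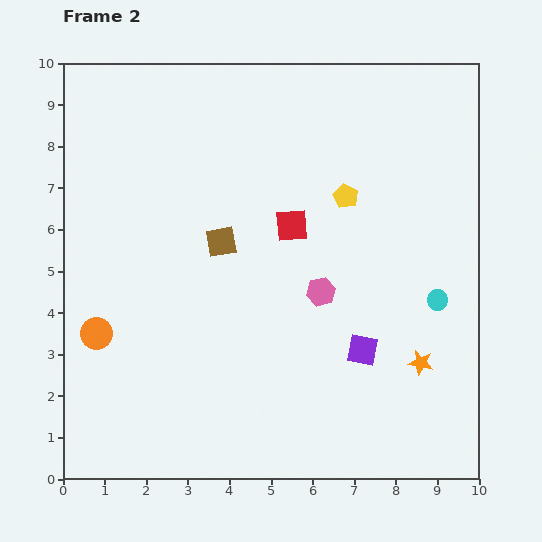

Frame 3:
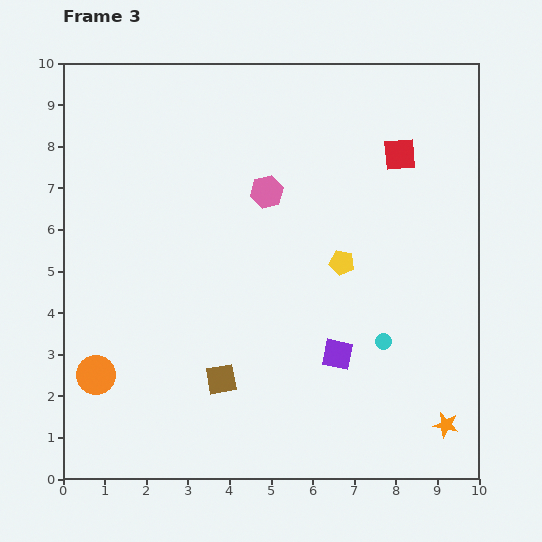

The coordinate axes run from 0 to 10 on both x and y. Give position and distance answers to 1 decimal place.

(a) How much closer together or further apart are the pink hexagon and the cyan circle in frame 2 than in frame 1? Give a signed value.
-0.3

Distance in frame 1: 3.1. Distance in frame 2: 2.8.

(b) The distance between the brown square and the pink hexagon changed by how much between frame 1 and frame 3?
-3.2

Distance in frame 1: 7.8. Distance in frame 3: 4.6.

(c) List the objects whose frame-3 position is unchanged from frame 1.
none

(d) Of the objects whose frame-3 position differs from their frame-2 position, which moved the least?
the purple square

(moved 0.6)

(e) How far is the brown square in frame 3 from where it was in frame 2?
3.3

The brown square moved from (3.8, 5.7) to (3.8, 2.4), a distance of √(0.0² + 3.3²) ≈ 3.3.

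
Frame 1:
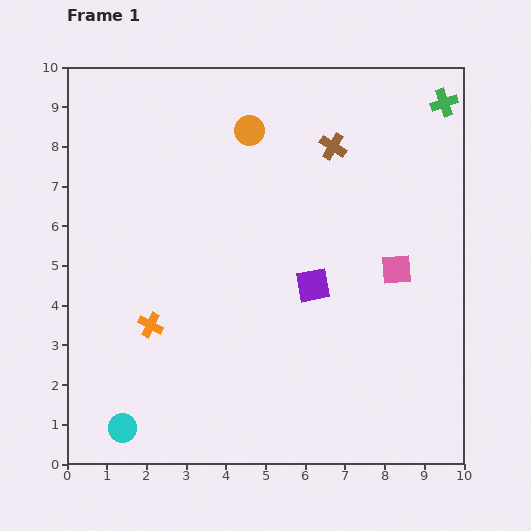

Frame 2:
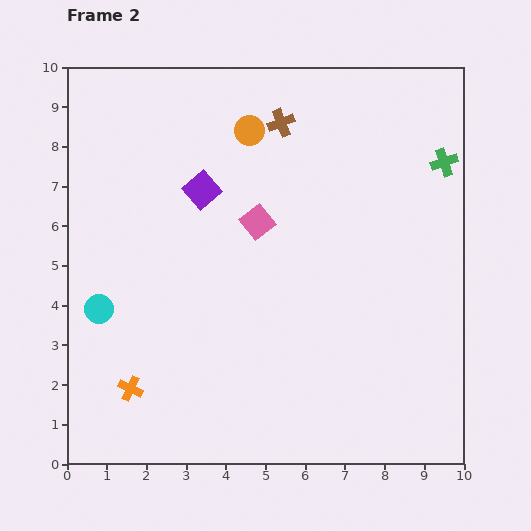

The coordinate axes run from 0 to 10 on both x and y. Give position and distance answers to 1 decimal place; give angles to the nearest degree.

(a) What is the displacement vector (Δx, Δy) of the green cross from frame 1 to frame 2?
(0.0, -1.5)

The green cross was at (9.5, 9.1) in frame 1 and (9.5, 7.6) in frame 2.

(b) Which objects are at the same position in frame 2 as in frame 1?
the orange circle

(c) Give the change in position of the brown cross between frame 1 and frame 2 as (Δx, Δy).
(-1.3, 0.6)

The brown cross was at (6.7, 8.0) in frame 1 and (5.4, 8.6) in frame 2.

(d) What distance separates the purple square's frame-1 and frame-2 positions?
3.7

The purple square moved from (6.2, 4.5) to (3.4, 6.9), a distance of √(2.8² + 2.4²) ≈ 3.7.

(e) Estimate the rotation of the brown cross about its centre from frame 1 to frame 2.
38° clockwise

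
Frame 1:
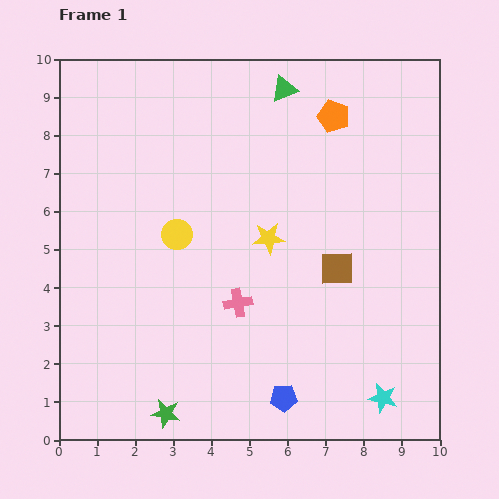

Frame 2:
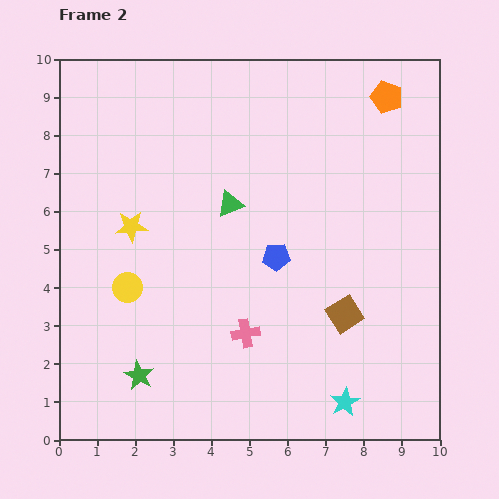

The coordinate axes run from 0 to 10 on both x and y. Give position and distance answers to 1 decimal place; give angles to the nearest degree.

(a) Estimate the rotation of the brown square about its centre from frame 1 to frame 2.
31° counter-clockwise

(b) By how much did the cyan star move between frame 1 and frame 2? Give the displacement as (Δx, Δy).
(-1.0, -0.1)

The cyan star was at (8.5, 1.1) in frame 1 and (7.5, 1.0) in frame 2.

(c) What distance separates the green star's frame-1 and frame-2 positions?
1.2

The green star moved from (2.8, 0.7) to (2.1, 1.7), a distance of √(0.7² + 1.0²) ≈ 1.2.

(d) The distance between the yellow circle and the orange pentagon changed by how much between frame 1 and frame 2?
+3.3

Distance in frame 1: 5.1. Distance in frame 2: 8.4.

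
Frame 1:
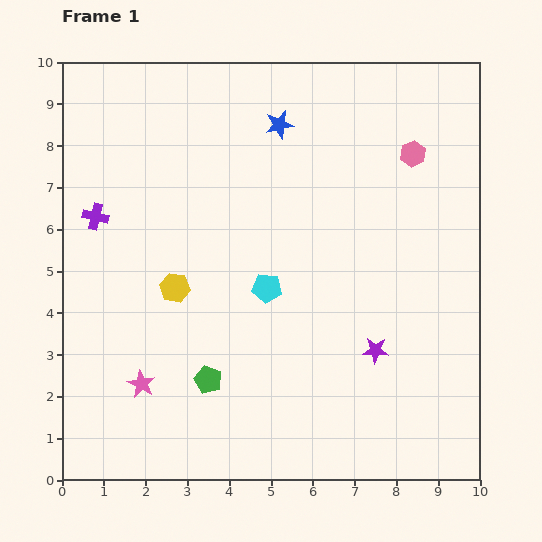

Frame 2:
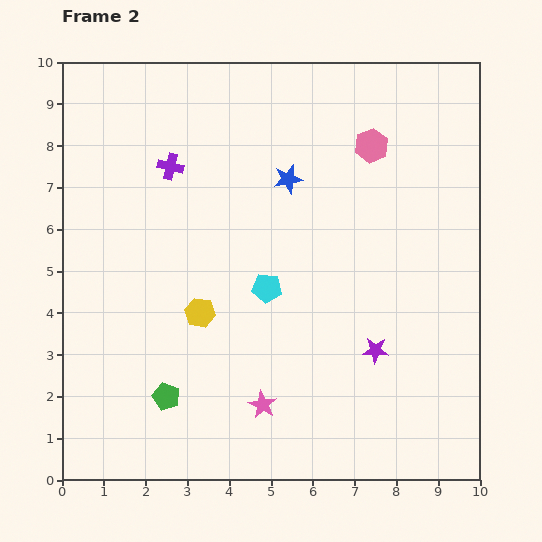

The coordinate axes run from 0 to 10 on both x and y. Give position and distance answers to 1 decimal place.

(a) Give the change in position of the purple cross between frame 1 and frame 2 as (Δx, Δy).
(1.8, 1.2)

The purple cross was at (0.8, 6.3) in frame 1 and (2.6, 7.5) in frame 2.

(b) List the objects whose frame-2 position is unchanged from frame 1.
the cyan pentagon, the purple star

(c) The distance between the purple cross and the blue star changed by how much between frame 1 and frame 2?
-2.1

Distance in frame 1: 4.9. Distance in frame 2: 2.8.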